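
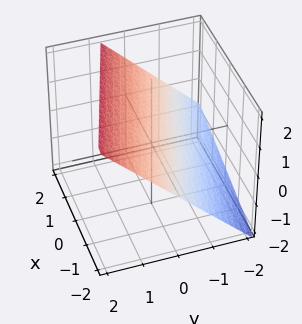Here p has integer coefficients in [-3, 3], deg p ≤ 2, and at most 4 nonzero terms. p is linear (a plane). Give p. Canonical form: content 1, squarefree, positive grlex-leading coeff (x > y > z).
x + 3*y - 3*z + 2

First, degree: the surface is flat (a plane), so deg p = 1.
Next, against the integer gridlines: it crosses the x-axis at the gridline x = -2.
Finally, solving for integer coefficients yields p as stated.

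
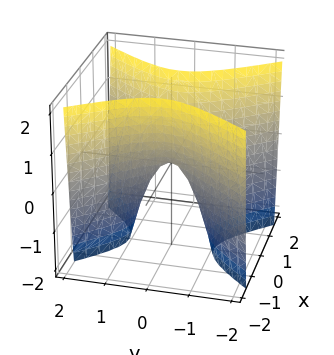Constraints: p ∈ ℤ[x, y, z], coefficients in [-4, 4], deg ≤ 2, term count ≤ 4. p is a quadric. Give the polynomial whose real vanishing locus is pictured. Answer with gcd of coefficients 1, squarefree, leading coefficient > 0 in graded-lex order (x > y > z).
(a) Degree: a hyperbolic paraboloid; a quadric, so deg p = 2.
(b) Symmetries: mirror symmetry y ↦ −y ⇒ only even powers of y; it's symmetric under x → −x, forcing even powers of x.
(c) Reading off the gridlines: one x-axis crossing is at x = 0; one z-axis crossing is at z = 0; one y-axis crossing is at y = 0.
(d) Together with the visible shape, these determine p as stated.

3*x^2 - 2*y^2 - z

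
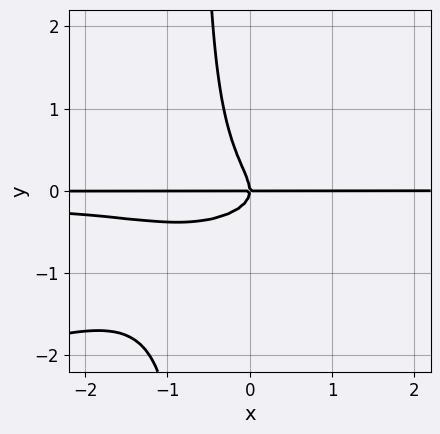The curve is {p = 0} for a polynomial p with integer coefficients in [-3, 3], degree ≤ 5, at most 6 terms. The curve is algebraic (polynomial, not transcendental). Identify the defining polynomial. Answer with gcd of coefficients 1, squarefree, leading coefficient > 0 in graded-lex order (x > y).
1. deg p = 4.
2. Against the integer gridlines: the visible x-axis segment lies entirely on the curve; one y-axis crossing is at y = 0.
3. Matching integer coefficients to the picture gives p.

x^2*y^2 - 3*x*y^3 - 2*x*y^2 - 2*y^3 - x*y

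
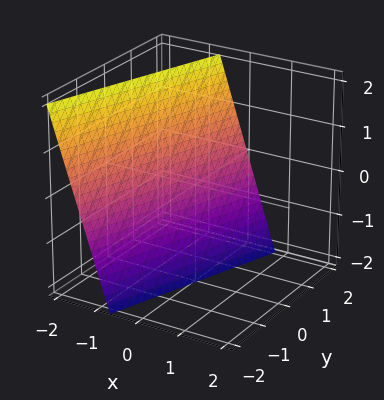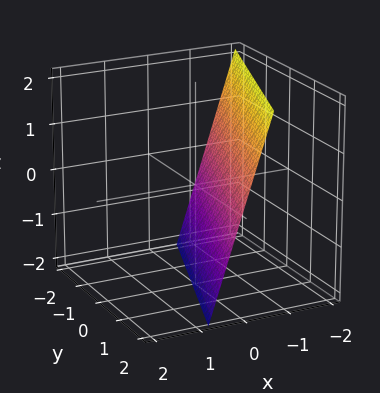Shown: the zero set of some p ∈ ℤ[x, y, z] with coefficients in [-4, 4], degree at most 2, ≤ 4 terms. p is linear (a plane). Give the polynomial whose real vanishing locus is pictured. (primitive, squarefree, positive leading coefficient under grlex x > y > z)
3*x - y + z + 2

1. deg p = 1.
2. From the visible intercepts: one z-axis crossing is at z = -2; one y-axis crossing is at y = 2.
3. Fitting integer coefficients to these (and the overall shape) gives p.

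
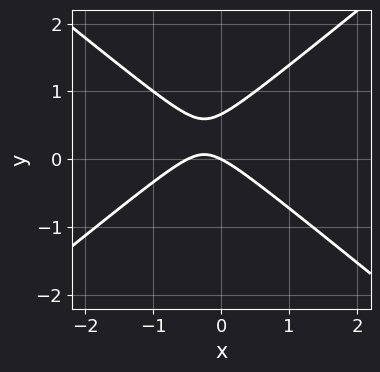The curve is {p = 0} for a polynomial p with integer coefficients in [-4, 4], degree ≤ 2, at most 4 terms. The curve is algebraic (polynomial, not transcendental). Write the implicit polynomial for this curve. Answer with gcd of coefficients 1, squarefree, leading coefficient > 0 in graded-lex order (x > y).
(a) deg p = 2.
(b) From the visible intercepts: one y-axis crossing is at y = 0; it meets the x-axis at x = 0 (among the integer gridlines).
(c) The integer polynomial consistent with all of this is the stated p.

2*x^2 - 3*y^2 + x + 2*y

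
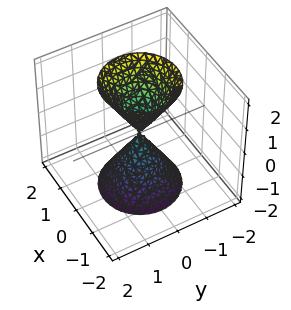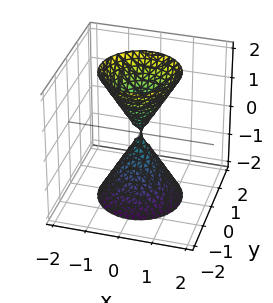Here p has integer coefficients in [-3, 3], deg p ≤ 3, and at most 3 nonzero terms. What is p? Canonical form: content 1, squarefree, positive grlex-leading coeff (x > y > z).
3*x^2 + 3*y^2 - z^2

(a) The picture has 2 separate pieces.
(b) Degree: a double cone through the origin; a quadric, so deg p = 2.
(c) Symmetry: every cross-section ⟂ z is a circle, so x, y appear only via x² + y²; the z ↦ −z reflection is a symmetry, so z appears only in even powers.
(d) From the axis intercepts and sections: one y-axis crossing is at y = 0; it meets the z-axis at z = 0 (among the integer gridlines); a circular section at z = -2 has radius between 1 and 2.
(e) Fitting integer coefficients to these (and the overall shape) gives p.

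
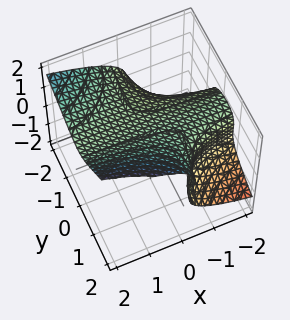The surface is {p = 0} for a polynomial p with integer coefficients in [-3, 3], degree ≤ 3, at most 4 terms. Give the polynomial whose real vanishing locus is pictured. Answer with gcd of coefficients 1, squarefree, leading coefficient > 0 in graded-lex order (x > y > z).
2*x*y^2 + 2*y*z^2 - 3*z^3 + 2

(a) Degree: the shape is more complex than any degree-2 surface, so deg p = 3.
(b) From the axis intercepts and sections: no x-intercept at any integer in the box; it misses every integer gridline on the y-axis.
(c) Together with the visible shape, these determine p as stated.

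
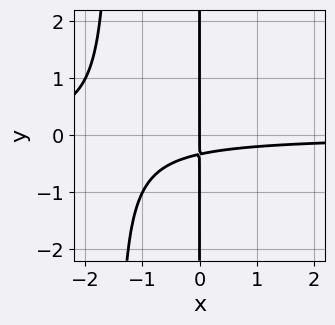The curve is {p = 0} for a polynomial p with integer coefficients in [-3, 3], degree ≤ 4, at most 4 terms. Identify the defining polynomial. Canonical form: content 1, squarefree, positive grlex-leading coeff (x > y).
2*x^2*y + 3*x*y + x

1. The degree is 3 — the shape is more complex than any degree-2 curve.
2. Checking where it meets the axes: it crosses the x-axis at the gridline x = 0; the visible y-axis segment lies entirely on the curve.
3. Together with the visible shape, these determine p as stated.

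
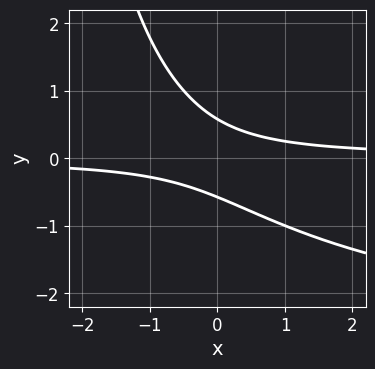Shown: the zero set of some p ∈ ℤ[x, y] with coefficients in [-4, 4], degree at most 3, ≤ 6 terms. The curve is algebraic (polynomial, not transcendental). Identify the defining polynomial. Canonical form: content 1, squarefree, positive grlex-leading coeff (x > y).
x*y^2 + 3*x*y + 3*y^2 - 1

First, degree: no degree-2 curve has this shape, so deg p = 3.
Then, from the axis intercepts and sections: it misses every integer gridline on the x-axis.
Finally, these observations pin down the coefficients.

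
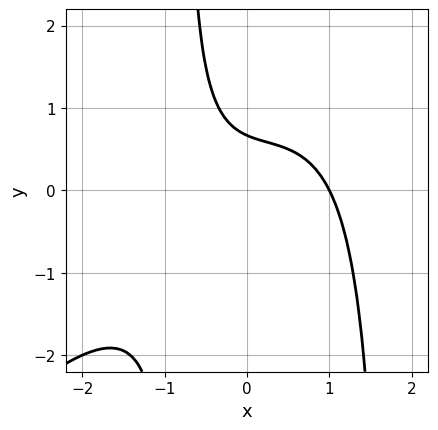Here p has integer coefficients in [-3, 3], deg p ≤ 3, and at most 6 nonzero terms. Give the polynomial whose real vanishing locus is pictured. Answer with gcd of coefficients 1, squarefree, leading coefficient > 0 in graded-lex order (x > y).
2*x^3 - 2*x^2*y + 2*x*y + 3*y - 2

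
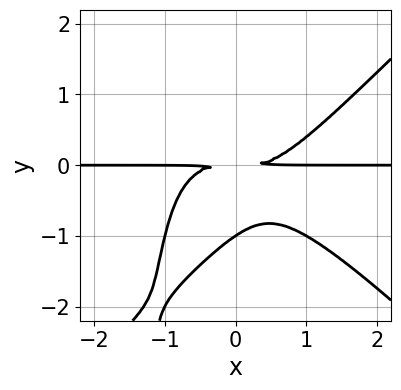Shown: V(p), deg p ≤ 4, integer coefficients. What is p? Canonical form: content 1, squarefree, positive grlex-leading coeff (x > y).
2*x^3*y - 2*x*y^3 - 3*y^3 - 3*y^2

First, degree: a generic line meets the curve in up to 4 points, so deg p = 4.
Next, from the axis intercepts and sections: it crosses the y-axis at the gridline y = -1; the visible x-axis segment lies entirely on the curve.
Finally, assembling these constraints gives the stated polynomial.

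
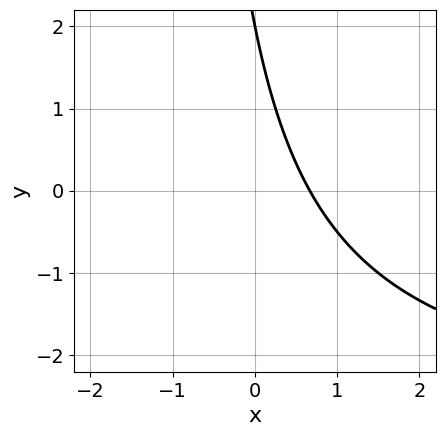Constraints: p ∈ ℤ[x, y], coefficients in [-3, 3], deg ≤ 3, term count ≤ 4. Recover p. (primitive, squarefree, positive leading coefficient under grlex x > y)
x*y + 3*x + y - 2

First, deg p = 2. No degree-1 curve has this shape.
Then, from the axis intercepts and sections: it crosses the y-axis at the gridline y = 2.
Finally, fitting integer coefficients to these (and the overall shape) gives p.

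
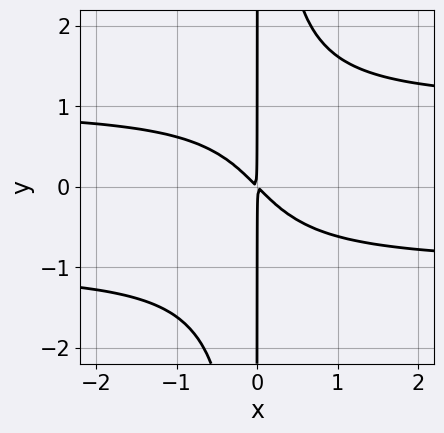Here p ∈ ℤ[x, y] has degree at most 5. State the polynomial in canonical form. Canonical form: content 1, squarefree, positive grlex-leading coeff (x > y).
1. deg p = 4. The shape is more complex than any degree-3 curve.
2. From the visible intercepts: every point of the y-axis in the box is on the curve.
3. Assembling these constraints gives the stated polynomial.

x^2*y^2 - x^2 - x*y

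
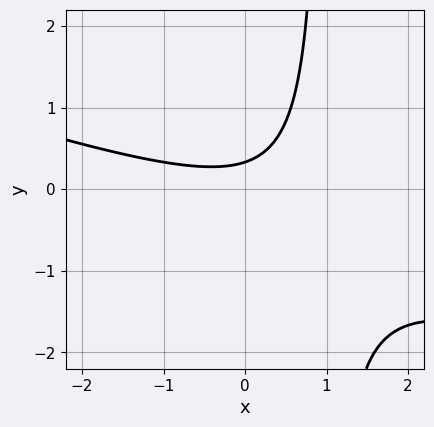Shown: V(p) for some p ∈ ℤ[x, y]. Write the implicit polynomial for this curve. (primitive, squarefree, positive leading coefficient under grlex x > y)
(a) deg p = 2.
(b) Reading off the gridlines: no x-intercept at any integer in the box.
(c) The integer polynomial consistent with all of this is the stated p.

x^2 + 3*x*y - 3*y + 1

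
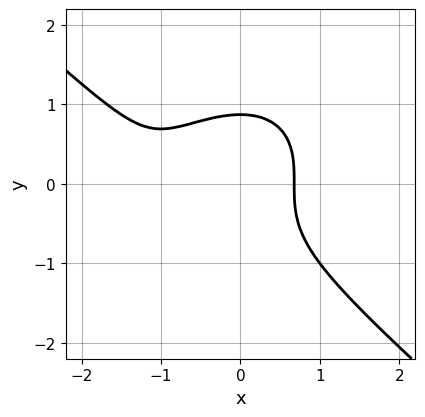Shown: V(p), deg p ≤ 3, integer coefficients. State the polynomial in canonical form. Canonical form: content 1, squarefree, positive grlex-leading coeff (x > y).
2*x^3 + 3*y^3 + 3*x^2 - 2

deg p = 3. A generic line meets the curve in up to 3 points.
Matching integer coefficients to the picture gives p.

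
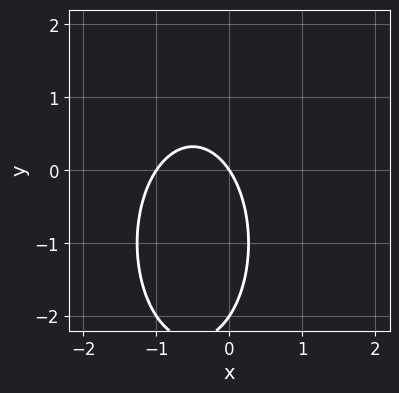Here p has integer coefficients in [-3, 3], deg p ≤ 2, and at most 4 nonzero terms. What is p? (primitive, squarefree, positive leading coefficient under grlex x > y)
3*x^2 + y^2 + 3*x + 2*y

1. Degree: a generic line meets the curve in up to 2 points, so deg p = 2.
2. Against the integer gridlines: the x-axis gridline crossings are at x ∈ {-1, 0}; among the integer gridlines, it crosses the y-axis at y ∈ {-2, 0}.
3. Solving for integer coefficients yields p as stated.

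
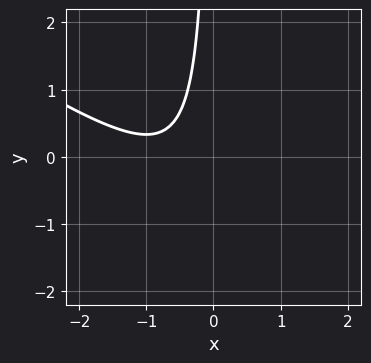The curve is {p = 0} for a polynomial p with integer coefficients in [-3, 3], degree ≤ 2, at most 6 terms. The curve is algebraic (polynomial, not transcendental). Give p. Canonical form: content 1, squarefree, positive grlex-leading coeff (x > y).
2*x^2 + 3*x*y + 3*x + 2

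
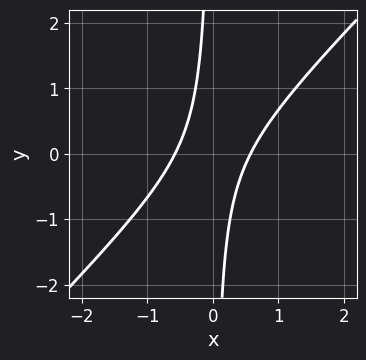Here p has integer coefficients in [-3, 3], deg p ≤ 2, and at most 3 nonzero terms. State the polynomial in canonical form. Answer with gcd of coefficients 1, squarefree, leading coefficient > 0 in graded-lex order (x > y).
3*x^2 - 3*x*y - 1

First, the degree is 2 — no degree-1 curve has this shape.
Next, reading off the gridlines: the curve avoids every integer y-axis point in the box.
Finally, the integer polynomial consistent with all of this is the stated p.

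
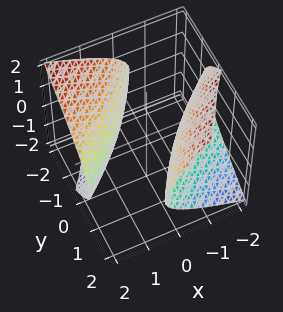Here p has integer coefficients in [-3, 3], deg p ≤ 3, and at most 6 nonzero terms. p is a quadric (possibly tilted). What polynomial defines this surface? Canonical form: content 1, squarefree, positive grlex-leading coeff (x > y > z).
x^2 - 3*x*y - 2*x*z + y^2 - 3*z^2 - 2

1. The picture has 2 separate pieces.
2. deg p = 2.
3. Observable constraints: the surface avoids every integer z-axis point in the box.
4. Assembling these constraints gives the stated polynomial.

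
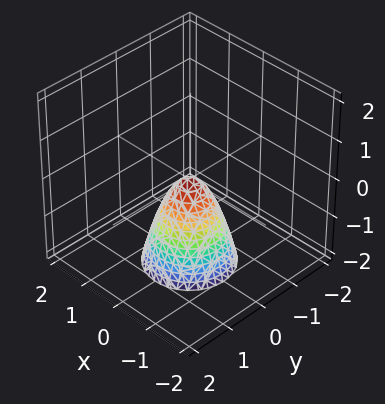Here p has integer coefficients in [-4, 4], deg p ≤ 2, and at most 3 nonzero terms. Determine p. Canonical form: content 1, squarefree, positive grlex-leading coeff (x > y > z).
Degree: a paraboloid; a quadric, so deg p = 2.
Symmetries: the surface is invariant under rotation about z: p = q(x² + y², z).
Observable constraints: it crosses the z-axis at the gridline z = 0; it meets the x-axis at x = 0 (among the integer gridlines); one y-axis crossing is at y = 0.
Assembling these constraints gives the stated polynomial.

2*x^2 + 2*y^2 + z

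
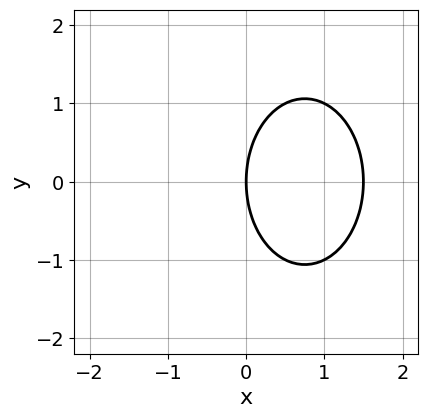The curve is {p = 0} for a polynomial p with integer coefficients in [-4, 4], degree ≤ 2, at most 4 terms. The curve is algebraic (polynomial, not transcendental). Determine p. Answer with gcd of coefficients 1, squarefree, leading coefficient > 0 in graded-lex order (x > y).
deg p = 2. No degree-1 curve has this shape.
Symmetries: it's symmetric under y → −y, forcing even powers of y.
From the visible intercepts: it crosses the x-axis at the gridline x = 0; it meets the y-axis at y = 0 (among the integer gridlines).
Assembling these constraints gives the stated polynomial.

2*x^2 + y^2 - 3*x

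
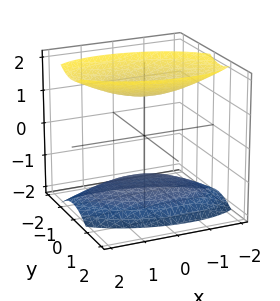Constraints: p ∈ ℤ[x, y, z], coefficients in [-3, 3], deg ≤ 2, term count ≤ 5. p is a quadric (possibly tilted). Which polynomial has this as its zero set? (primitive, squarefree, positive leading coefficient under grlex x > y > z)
(a) There are 2 components. Treating them together as one polynomial.
(b) deg p = 2. The shape is more complex than any degree-1 surface.
(c) Reading off the gridlines: no y-intercept at any integer in the box; it misses every integer gridline on the x-axis.
(d) Fitting integer coefficients to these (and the overall shape) gives p.

x^2 + x*y + 3*y^2 - 2*z^2 + 3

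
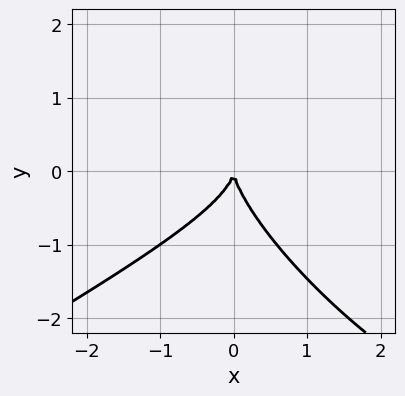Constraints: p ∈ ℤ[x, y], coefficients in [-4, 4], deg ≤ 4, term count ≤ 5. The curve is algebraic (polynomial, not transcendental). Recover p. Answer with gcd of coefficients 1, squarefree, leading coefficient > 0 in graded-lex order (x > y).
x^3 - 2*x*y^2 - 2*y^3 - 3*x^2

First, the degree is 3 — the shape is more complex than any degree-2 curve.
Then, against the integer gridlines: it meets the y-axis at y = 0 (among the integer gridlines); it meets the x-axis at x = 0 (among the integer gridlines).
Finally, together with the visible shape, these determine p as stated.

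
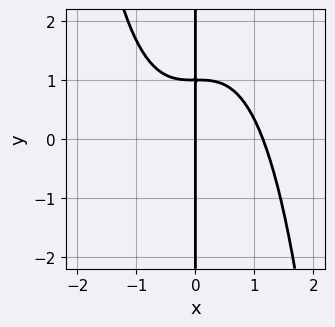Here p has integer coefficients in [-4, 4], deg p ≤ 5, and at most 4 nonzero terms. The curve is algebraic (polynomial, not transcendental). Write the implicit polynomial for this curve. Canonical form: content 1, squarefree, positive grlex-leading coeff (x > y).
2*x^4 + 3*x*y - 3*x

(a) Degree: no degree-3 curve has this shape, so deg p = 4.
(b) Checking where it meets the axes: every point of the y-axis in the box is on the curve; it crosses the x-axis at the gridline x = 0.
(c) Assembling these constraints gives the stated polynomial.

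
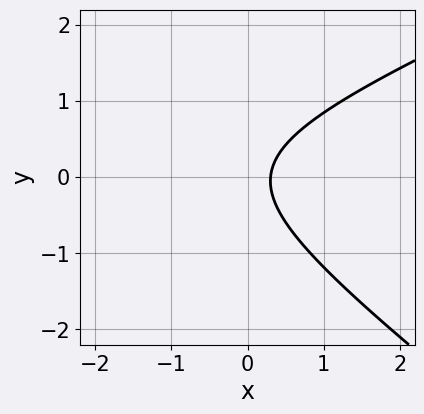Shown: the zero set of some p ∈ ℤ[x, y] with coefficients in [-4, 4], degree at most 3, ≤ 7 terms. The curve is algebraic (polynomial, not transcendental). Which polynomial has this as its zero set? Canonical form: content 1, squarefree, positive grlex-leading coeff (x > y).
The degree is 2 — no degree-1 curve has this shape.
Checking where it meets the axes: it misses every integer gridline on the y-axis.
Solving for integer coefficients yields p as stated.

x^2 - x*y - 3*y^2 + 3*x - 1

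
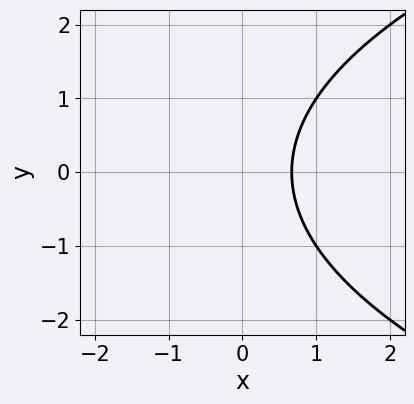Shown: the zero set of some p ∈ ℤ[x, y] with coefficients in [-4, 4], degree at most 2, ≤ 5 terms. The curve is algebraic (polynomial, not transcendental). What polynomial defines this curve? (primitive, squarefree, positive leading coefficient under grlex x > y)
(a) The degree is 2 — a generic line meets the curve in up to 2 points.
(b) Symmetries: the y ↦ −y reflection is a symmetry, so y appears only in even powers.
(c) Reading off the gridlines: it misses every integer gridline on the y-axis.
(d) Matching integer coefficients to the picture gives p.

y^2 - 3*x + 2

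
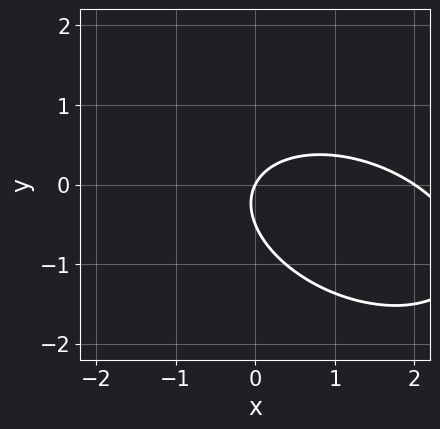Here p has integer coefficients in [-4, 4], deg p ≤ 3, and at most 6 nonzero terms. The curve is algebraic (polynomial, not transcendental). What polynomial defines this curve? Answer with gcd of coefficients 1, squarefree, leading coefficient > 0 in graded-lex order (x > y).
(a) The degree is 2 — a generic line meets the curve in up to 2 points.
(b) Checking where it meets the axes: among the integer gridlines, it crosses the x-axis at x ∈ {0, 2}; it meets the y-axis at y = 0 (among the integer gridlines).
(c) The integer polynomial consistent with all of this is the stated p.

x^2 + x*y + 2*y^2 - 2*x + y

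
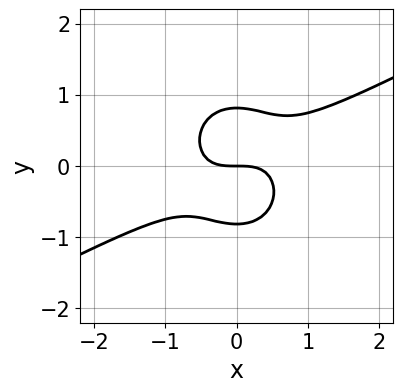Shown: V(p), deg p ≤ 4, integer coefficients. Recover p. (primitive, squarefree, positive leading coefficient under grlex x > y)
First, degree: a generic line meets the curve in up to 3 points, so deg p = 3.
Next, against the integer gridlines: one x-axis crossing is at x = 0; it meets the y-axis at y = 0 (among the integer gridlines).
Finally, solving for integer coefficients yields p as stated.

2*x^3 - 3*x^2*y - 3*y^3 + 2*y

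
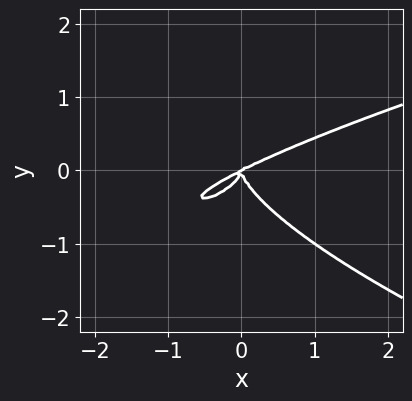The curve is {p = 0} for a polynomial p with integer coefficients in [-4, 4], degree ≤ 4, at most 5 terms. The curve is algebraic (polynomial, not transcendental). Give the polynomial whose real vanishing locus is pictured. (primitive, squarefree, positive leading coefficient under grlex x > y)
3*y^4 - x^3 + 2*x^2*y

First, the degree is 4 — a generic line meets the curve in up to 4 points.
Next, checking where it meets the axes: it crosses the y-axis at the gridline y = 0; one x-axis crossing is at x = 0.
Finally, solving for integer coefficients yields p as stated.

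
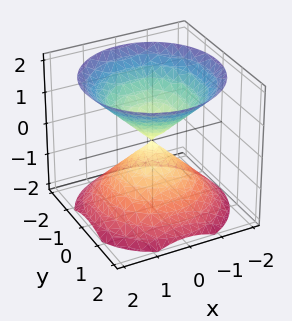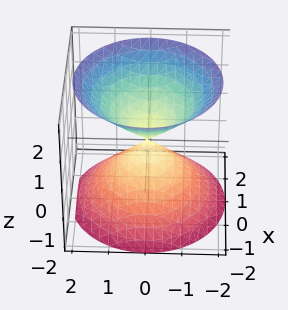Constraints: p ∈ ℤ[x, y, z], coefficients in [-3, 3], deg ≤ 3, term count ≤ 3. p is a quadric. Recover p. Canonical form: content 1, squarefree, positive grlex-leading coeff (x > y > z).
x^2 + y^2 - z^2

1. There are 2 components. Treating them together as one polynomial.
2. The degree is 2 — two nappes meeting at a single point; a quadric.
3. Symmetries: it's symmetric under z → −z, forcing even powers of z; the z-axis is an axis of rotation, so x and y enter only as x² + y².
4. From the axis intercepts and sections: it crosses the y-axis at the gridline y = 0; a circular section at z = 1 has radius exactly 1; one z-axis crossing is at z = 0.
5. Solving for integer coefficients yields p as stated.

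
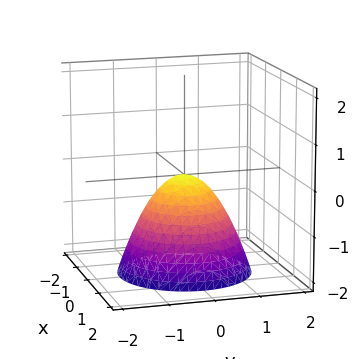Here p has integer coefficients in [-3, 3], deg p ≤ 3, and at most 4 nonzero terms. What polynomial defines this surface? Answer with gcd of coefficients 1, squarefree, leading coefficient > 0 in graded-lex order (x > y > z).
x^2 + y^2 + z

First, deg p = 2.
Next, by symmetry, the surface is invariant under rotation about z: p = q(x² + y², z).
Next, from the axis intercepts and sections: a circular section at z = -2 has radius between 1 and 2; it crosses the x-axis at the gridline x = 0; it crosses the z-axis at the gridline z = 0.
Finally, the integer polynomial consistent with all of this is the stated p.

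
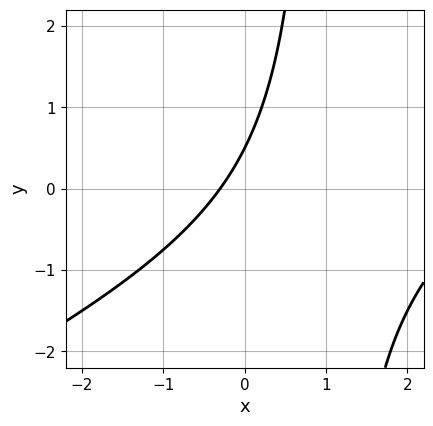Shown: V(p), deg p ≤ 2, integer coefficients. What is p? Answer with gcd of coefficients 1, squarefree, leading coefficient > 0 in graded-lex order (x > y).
1. Degree: no degree-1 curve has this shape, so deg p = 2.
2. Putting this together gives p.

x^2 - 2*x*y - 3*x + 2*y - 1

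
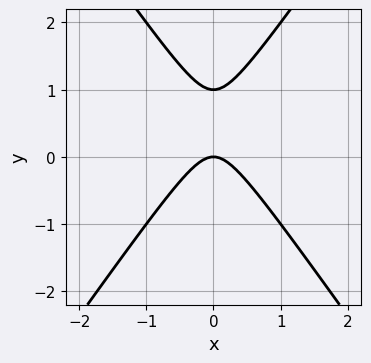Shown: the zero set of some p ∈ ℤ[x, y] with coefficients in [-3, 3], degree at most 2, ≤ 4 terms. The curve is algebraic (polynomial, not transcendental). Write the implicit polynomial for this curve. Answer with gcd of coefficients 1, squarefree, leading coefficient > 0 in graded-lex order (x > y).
2*x^2 - y^2 + y

First, the degree is 2 — a generic line meets the curve in up to 2 points.
Next, symmetries: mirror symmetry x ↦ −x ⇒ only even powers of x.
Next, from the axis intercepts and sections: among the integer gridlines, it crosses the y-axis at y ∈ {0, 1}; it meets the x-axis at x = 0 (among the integer gridlines).
Finally, these observations pin down the coefficients.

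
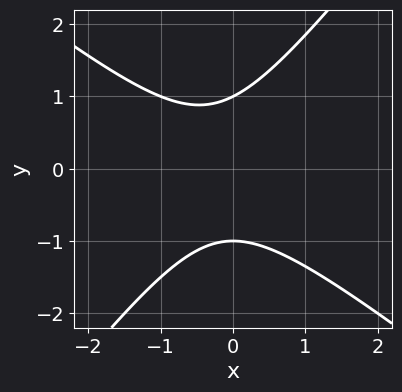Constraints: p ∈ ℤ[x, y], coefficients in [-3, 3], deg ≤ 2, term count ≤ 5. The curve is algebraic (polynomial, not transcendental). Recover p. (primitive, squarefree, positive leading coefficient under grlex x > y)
(a) The degree is 2 — no degree-1 curve has this shape.
(b) Reading off the gridlines: it misses every integer gridline on the x-axis; the y-axis gridline crossings are at y ∈ {-1, 1}.
(c) Solving for integer coefficients yields p as stated.

2*x^2 + x*y - 2*y^2 + x + 2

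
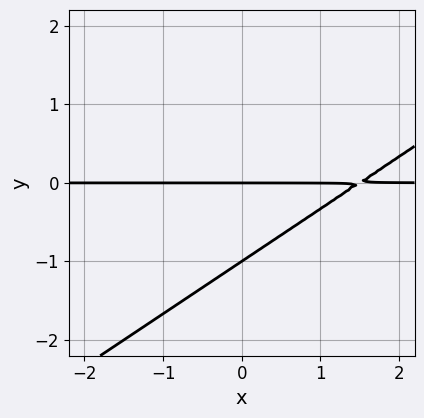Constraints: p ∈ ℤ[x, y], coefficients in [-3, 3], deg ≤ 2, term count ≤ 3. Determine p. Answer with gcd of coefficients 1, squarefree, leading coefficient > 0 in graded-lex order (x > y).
2*x*y - 3*y^2 - 3*y

deg p = 2. The shape is more complex than any degree-1 curve.
Against the integer gridlines: every point of the x-axis in the box is on the curve; among the integer gridlines, it crosses the y-axis at y ∈ {-1, 0}.
Putting this together gives p.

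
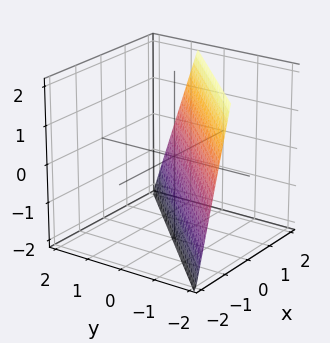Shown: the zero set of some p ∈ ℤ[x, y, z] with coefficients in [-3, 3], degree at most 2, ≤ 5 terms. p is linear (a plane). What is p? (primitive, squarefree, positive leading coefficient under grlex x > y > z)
1. The degree is 1 — every cross-section is a straight line — this is a plane.
2. Against the integer gridlines: it meets the z-axis at z = -2 (among the integer gridlines).
3. Fitting integer coefficients to these (and the overall shape) gives p.

3*x - 3*y - z - 2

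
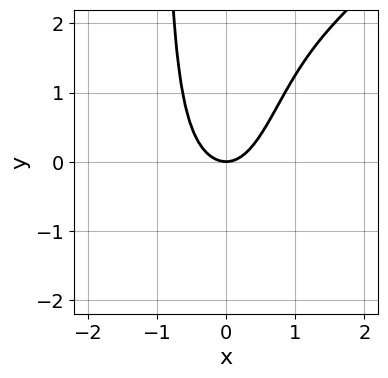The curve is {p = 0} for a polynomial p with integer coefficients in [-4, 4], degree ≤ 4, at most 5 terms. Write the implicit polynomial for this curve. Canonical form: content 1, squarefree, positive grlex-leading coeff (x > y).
The degree is 4 — no degree-3 curve has this shape.
Against the integer gridlines: one x-axis crossing is at x = 0; it crosses the y-axis at the gridline y = 0.
Matching integer coefficients to the picture gives p.

2*x^4 - 2*x^3*y + 3*x^2 - 2*y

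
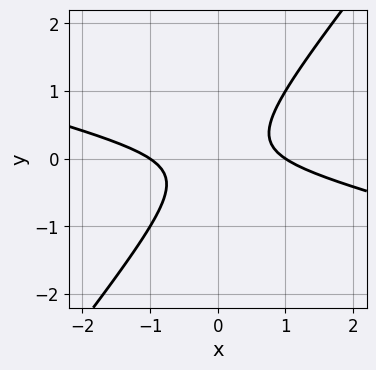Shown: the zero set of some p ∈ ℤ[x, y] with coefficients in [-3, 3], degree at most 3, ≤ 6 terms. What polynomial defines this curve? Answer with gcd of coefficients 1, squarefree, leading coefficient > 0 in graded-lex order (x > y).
(a) Degree: no degree-1 curve has this shape, so deg p = 2.
(b) Checking where it meets the axes: the curve avoids every integer y-axis point in the box; among the integer gridlines, it crosses the x-axis at x ∈ {-1, 1}.
(c) These observations pin down the coefficients.

x^2 + 3*x*y - 3*y^2 - 1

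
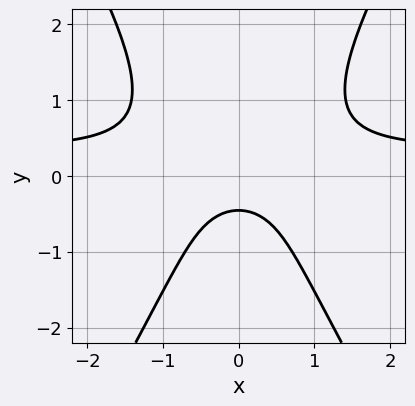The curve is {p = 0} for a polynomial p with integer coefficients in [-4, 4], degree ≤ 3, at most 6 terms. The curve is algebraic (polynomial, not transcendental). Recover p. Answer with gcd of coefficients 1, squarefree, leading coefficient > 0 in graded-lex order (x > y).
3*x^2*y - y^3 - x^2 - 2*y - 1

The degree is 3 — a generic line meets the curve in up to 3 points.
Symmetries: mirror symmetry x ↦ −x ⇒ only even powers of x.
From the axis intercepts and sections: no x-intercept at any integer in the box.
Matching integer coefficients to the picture gives p.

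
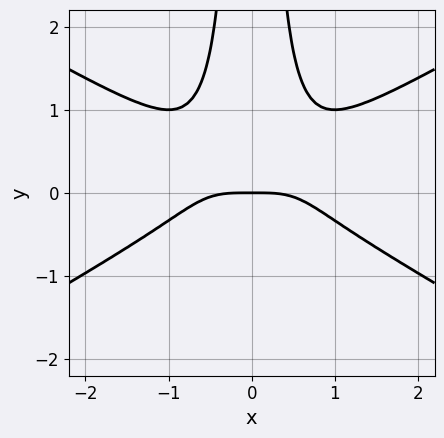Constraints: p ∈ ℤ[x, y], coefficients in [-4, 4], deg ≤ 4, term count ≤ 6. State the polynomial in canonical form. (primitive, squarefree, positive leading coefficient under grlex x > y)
Degree: the shape is more complex than any degree-3 curve, so deg p = 4.
Symmetries: the x ↦ −x reflection is a symmetry, so x appears only in even powers.
From the axis intercepts and sections: it crosses the x-axis at the gridline x = 0; it meets the y-axis at y = 0 (among the integer gridlines).
The integer polynomial consistent with all of this is the stated p.

x^4 - 3*x^2*y^2 + x^2*y + y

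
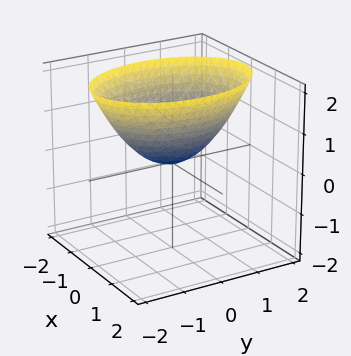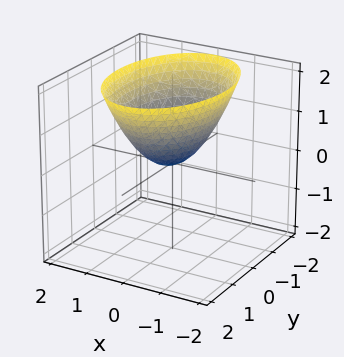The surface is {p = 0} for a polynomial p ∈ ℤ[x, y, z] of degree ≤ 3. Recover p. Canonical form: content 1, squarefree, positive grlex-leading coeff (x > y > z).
The degree is 2 — a paraboloid; a quadric.
Symmetries: it's symmetric under y → −y, forcing even powers of y; it's symmetric under x → −x, forcing even powers of x.
Observable constraints: it crosses the z-axis at the gridline z = 0; it meets the y-axis at y = 0 (among the integer gridlines); one x-axis crossing is at x = 0.
Together with the visible shape, these determine p as stated.

2*x^2 + y^2 - 2*z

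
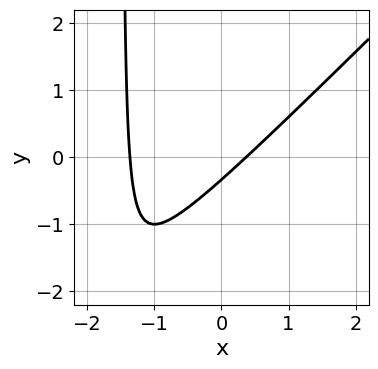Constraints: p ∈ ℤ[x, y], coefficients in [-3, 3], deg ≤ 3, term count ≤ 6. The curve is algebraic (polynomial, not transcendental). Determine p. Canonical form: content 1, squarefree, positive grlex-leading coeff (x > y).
(a) deg p = 2. The shape is more complex than any degree-1 curve.
(b) Solving for integer coefficients yields p as stated.

2*x^2 - 2*x*y + 2*x - 3*y - 1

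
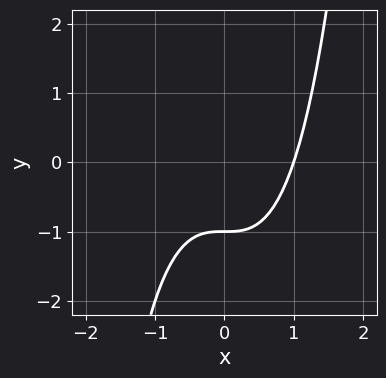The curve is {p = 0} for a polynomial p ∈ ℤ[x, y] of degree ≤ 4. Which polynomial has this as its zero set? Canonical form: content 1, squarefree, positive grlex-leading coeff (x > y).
x^3 - y - 1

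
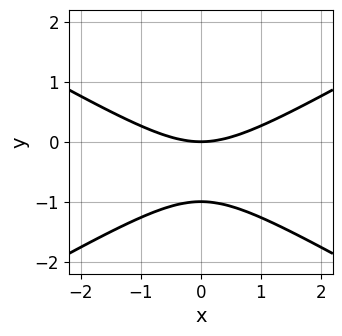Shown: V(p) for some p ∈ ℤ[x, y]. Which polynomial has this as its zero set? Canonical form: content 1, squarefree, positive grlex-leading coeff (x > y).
x^2 - 3*y^2 - 3*y

1. The degree is 2 — the shape is more complex than any degree-1 curve.
2. Symmetries: it's symmetric under x → −x, forcing even powers of x.
3. Against the integer gridlines: among the integer gridlines, it crosses the y-axis at y ∈ {-1, 0}; one x-axis crossing is at x = 0.
4. Fitting integer coefficients to these (and the overall shape) gives p.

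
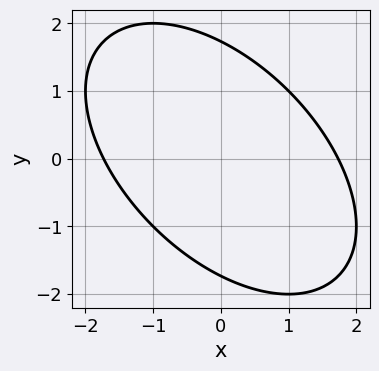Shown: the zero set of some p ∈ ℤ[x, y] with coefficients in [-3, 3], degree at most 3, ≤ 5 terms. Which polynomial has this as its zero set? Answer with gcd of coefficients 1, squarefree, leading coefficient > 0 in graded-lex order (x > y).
x^2 + x*y + y^2 - 3

(a) deg p = 2. The shape is more complex than any degree-1 curve.
(b) Putting this together gives p.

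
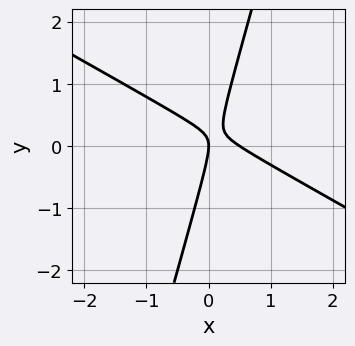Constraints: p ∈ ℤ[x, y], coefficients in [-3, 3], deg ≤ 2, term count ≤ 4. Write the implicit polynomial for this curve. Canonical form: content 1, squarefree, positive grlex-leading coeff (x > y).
2*x^2 + 3*x*y - y^2 - x

deg p = 2. The shape is more complex than any degree-1 curve.
From the visible intercepts: one y-axis crossing is at y = 0; it meets the x-axis at x = 0 (among the integer gridlines).
Solving for integer coefficients yields p as stated.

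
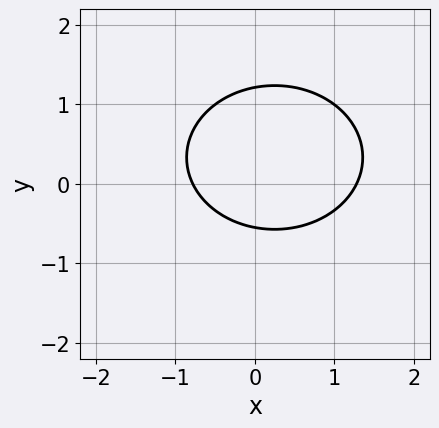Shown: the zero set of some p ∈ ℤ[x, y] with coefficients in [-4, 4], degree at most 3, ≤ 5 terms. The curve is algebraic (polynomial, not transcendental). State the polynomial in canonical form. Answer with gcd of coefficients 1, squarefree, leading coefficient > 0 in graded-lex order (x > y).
2*x^2 + 3*y^2 - x - 2*y - 2

(a) deg p = 2. The shape is more complex than any degree-1 curve.
(b) The integer polynomial consistent with all of this is the stated p.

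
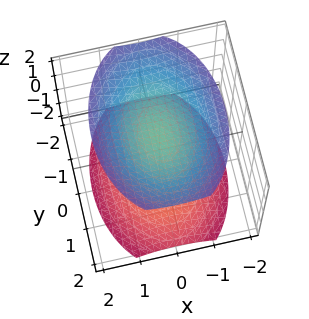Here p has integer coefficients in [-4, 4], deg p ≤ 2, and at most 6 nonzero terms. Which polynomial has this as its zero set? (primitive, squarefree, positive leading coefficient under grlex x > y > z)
2*x^2 + y^2 - 2*z^2 + 3

(a) There are 2 components.
(b) deg p = 2.
(c) Symmetries: it's symmetric under z → −z, forcing even powers of z; mirror symmetry y ↦ −y ⇒ only even powers of y; mirror symmetry x ↦ −x ⇒ only even powers of x.
(d) From the axis intercepts and sections: the surface avoids every integer y-axis point in the box; the surface avoids every integer x-axis point in the box.
(e) Solving for integer coefficients yields p as stated.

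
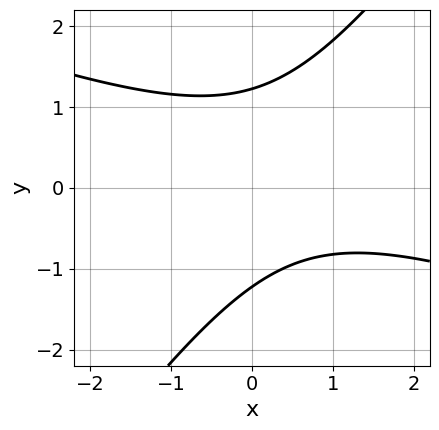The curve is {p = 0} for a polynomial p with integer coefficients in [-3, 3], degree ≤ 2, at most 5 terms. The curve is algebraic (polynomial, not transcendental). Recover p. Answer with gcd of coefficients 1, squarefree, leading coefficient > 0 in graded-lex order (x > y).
(a) The degree is 2 — the shape is more complex than any degree-1 curve.
(b) From the visible intercepts: no x-intercept at any integer in the box.
(c) These observations pin down the coefficients.

x^2 + 2*x*y - 2*y^2 - x + 3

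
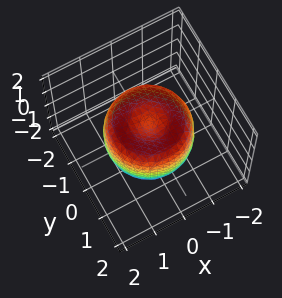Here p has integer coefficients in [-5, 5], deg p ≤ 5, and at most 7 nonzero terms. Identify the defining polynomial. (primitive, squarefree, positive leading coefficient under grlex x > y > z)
2*x^4 + 4*x^2*y^2 + 2*y^4 - 3*x^2 - 3*y^2 + 2*z^2 - 1

(a) deg p = 4. No degree-3 surface has this shape.
(b) Symmetry: every cross-section ⟂ z is a circle, so x, y appear only via x² + y².
(c) From the axis intercepts and sections: a circular section at z = 1 has radius between 0 and 1.
(d) Matching integer coefficients to the picture gives p.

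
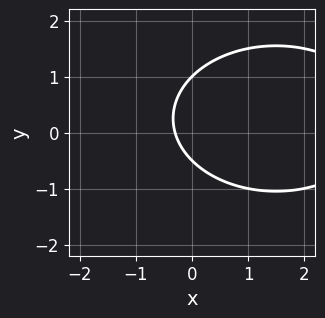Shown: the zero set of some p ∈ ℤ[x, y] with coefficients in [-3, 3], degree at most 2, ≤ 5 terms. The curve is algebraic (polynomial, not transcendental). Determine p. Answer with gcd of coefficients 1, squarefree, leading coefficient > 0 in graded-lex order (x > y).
(a) The degree is 2 — a generic line meets the curve in up to 2 points.
(b) Against the integer gridlines: it crosses the y-axis at the gridline y = 1.
(c) The integer polynomial consistent with all of this is the stated p.

x^2 + 2*y^2 - 3*x - y - 1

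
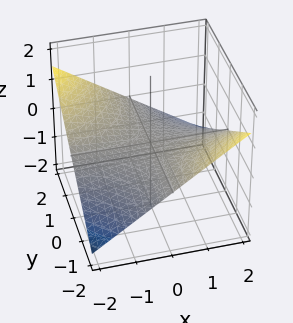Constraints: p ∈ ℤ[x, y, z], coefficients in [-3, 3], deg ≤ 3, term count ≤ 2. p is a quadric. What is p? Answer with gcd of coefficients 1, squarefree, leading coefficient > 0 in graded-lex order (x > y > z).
1. Degree: a hyperbolic paraboloid; a quadric, so deg p = 2.
2. Checking where it meets the axes: it crosses the z-axis at the gridline z = 0; every point of the x-axis in the box is on the surface.
3. Fitting integer coefficients to these (and the overall shape) gives p. Check: (0, -2, 0) on the y-axis lies on the surface, and p(0, -2, 0) = 0. ✓

x*y + 3*z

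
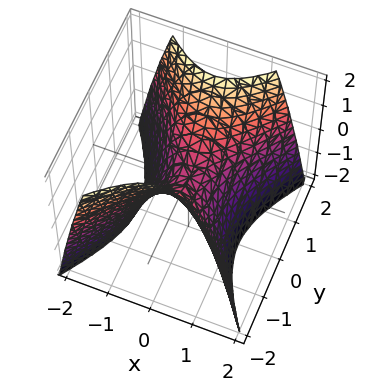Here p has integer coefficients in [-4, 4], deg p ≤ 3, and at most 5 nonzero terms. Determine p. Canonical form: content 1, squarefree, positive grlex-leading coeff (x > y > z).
First, degree: a hyperbolic paraboloid; a quadric, so deg p = 2.
Next, symmetries: mirror symmetry y ↦ −y ⇒ only even powers of y; the x ↦ −x reflection is a symmetry, so x appears only in even powers.
Then, from the axis intercepts and sections: it meets the y-axis at y = 0 (among the integer gridlines); it meets the z-axis at z = 0 (among the integer gridlines); it meets the x-axis at x = 0 (among the integer gridlines).
Finally, the integer polynomial consistent with all of this is the stated p.

3*x^2 - 2*y^2 + 2*z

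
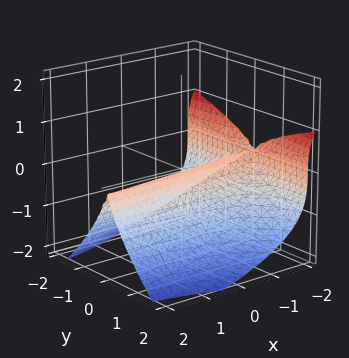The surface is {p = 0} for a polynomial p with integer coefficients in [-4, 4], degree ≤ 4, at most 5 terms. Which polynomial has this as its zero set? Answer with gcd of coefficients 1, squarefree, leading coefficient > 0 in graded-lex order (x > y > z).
x*y^2 + z^3 + 2*y^2

First, the degree is 3 — the shape is more complex than any degree-2 surface.
Then, against the integer gridlines: one y-axis crossing is at y = 0; it meets the z-axis at z = 0 (among the integer gridlines); every point of the x-axis in the box is on the surface.
Finally, fitting integer coefficients to these (and the overall shape) gives p.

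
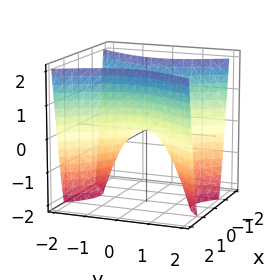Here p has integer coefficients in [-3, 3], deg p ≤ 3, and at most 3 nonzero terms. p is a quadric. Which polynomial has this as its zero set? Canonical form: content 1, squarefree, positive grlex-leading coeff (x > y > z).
(a) The degree is 2 — a saddle surface; a quadric.
(b) Symmetries: it's symmetric under x → −x, forcing even powers of x; the y ↦ −y reflection is a symmetry, so y appears only in even powers.
(c) From the visible intercepts: it meets the x-axis at x = 0 (among the integer gridlines); one z-axis crossing is at z = 0.
(d) Solving for integer coefficients yields p as stated.

2*x^2 - y^2 - z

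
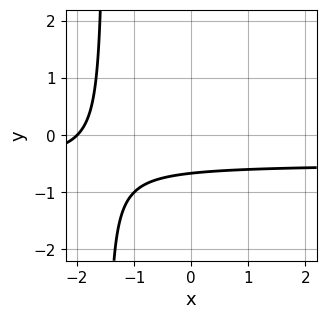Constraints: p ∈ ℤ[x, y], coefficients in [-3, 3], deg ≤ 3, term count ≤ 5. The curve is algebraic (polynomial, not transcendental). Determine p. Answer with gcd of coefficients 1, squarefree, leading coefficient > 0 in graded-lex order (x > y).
First, deg p = 2.
Then, checking where it meets the axes: one x-axis crossing is at x = -2.
Finally, solving for integer coefficients yields p as stated.

2*x*y + x + 3*y + 2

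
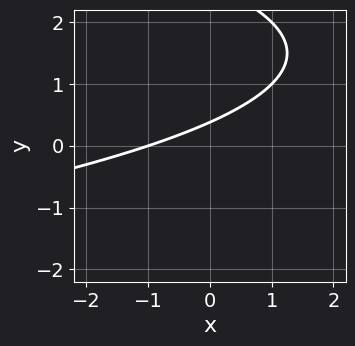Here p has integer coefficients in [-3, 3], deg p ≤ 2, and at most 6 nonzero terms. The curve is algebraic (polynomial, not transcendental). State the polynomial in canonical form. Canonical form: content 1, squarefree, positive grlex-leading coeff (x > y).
y^2 + x - 3*y + 1

First, degree: no degree-1 curve has this shape, so deg p = 2.
Next, reading off the gridlines: one x-axis crossing is at x = -1.
Finally, matching integer coefficients to the picture gives p.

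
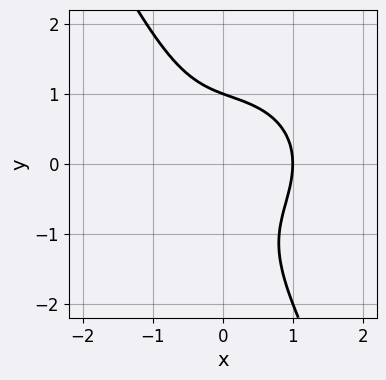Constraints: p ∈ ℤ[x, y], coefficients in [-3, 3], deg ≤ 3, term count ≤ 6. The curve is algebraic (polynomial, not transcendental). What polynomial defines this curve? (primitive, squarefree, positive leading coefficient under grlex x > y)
3*x^3 + 3*x*y^2 + 2*y^3 + y^2 - 3

First, deg p = 3. A generic line meets the curve in up to 3 points.
Next, from the visible intercepts: it crosses the x-axis at the gridline x = 1; it meets the y-axis at y = 1 (among the integer gridlines).
Finally, assembling these constraints gives the stated polynomial.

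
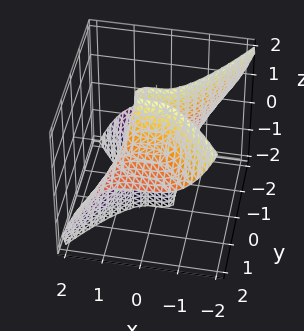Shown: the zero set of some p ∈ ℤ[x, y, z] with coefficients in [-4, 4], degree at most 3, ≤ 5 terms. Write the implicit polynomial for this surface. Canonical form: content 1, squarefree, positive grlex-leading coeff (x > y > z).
x^3 + y^2*z - y

(a) Degree: the shape is more complex than any degree-2 surface, so deg p = 3.
(b) Checking where it meets the axes: it crosses the x-axis at the gridline x = 0; one y-axis crossing is at y = 0; the visible z-axis segment lies entirely on the surface.
(c) Putting this together gives p.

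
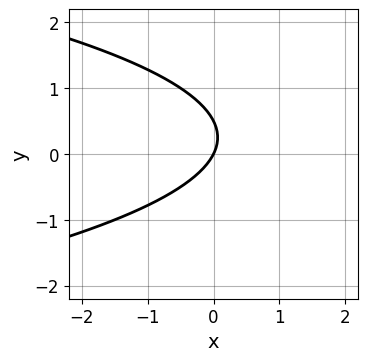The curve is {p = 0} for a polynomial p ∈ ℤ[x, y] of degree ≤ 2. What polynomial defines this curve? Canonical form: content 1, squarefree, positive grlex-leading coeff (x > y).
2*y^2 + 2*x - y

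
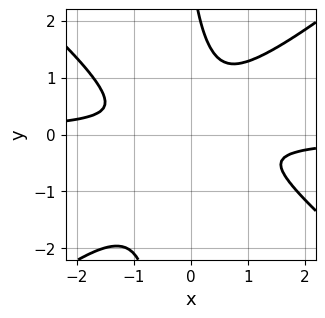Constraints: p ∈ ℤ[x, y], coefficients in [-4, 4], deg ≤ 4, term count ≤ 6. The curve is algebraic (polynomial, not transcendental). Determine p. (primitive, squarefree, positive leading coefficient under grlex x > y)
First, deg p = 4. No degree-3 curve has this shape.
Finally, the integer polynomial consistent with all of this is the stated p.

2*x^3*y - 3*x*y^3 - y^3 + x^2 + 3*y^2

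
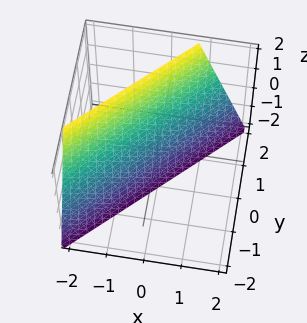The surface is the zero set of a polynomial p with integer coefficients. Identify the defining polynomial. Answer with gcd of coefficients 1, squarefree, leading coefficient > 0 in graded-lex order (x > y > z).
First, the degree is 1 — every cross-section is a straight line — this is a plane.
Then, from the axis intercepts and sections: one z-axis crossing is at z = -2.
Finally, together with the visible shape, these determine p as stated.

3*x - 3*y + z + 2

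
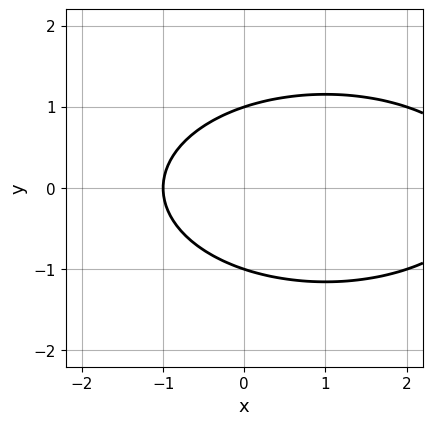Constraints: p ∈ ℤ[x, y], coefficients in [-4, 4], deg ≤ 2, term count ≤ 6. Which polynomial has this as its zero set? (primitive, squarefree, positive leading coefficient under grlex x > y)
x^2 + 3*y^2 - 2*x - 3

The degree is 2 — no degree-1 curve has this shape.
Symmetries: the y ↦ −y reflection is a symmetry, so y appears only in even powers.
From the visible intercepts: among the integer gridlines, it crosses the y-axis at y ∈ {-1, 1}; it meets the x-axis at x = -1 (among the integer gridlines).
The integer polynomial consistent with all of this is the stated p.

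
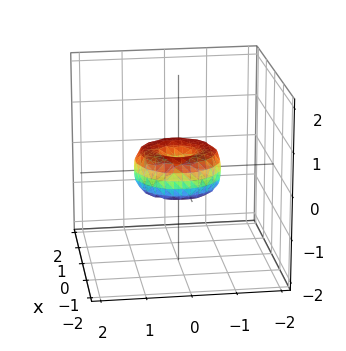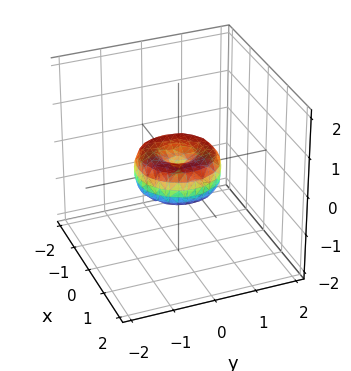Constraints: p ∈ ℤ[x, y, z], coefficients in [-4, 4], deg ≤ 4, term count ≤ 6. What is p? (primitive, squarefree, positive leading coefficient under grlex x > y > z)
x^4 + 2*x^2*y^2 + y^4 - x^2 - y^2 + z^2

Degree: no degree-3 surface has this shape, so deg p = 4.
Symmetries: the z-axis is an axis of rotation, so x and y enter only as x² + y².
Against the integer gridlines: a circular section at z = 0 has radius exactly 1; among the integer gridlines, it crosses the y-axis at y ∈ {-1, 0, 1}.
Putting this together gives p. Check: (1, 0, 0) on the x-axis lies on the surface, and p(1, 0, 0) = 0. ✓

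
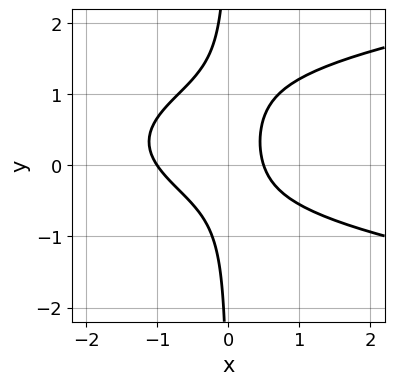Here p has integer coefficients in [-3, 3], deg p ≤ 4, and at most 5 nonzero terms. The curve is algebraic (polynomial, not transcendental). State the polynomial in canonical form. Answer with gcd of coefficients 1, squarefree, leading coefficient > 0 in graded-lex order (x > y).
1. The degree is 3 — the shape is more complex than any degree-2 curve.
2. Checking where it meets the axes: no y-intercept at any integer in the box; one x-axis crossing is at x = -1.
3. Matching integer coefficients to the picture gives p.

3*x*y^2 - 2*x^2 - 2*x*y - x + 1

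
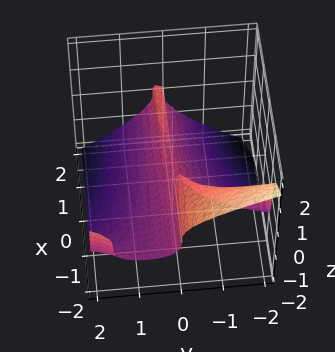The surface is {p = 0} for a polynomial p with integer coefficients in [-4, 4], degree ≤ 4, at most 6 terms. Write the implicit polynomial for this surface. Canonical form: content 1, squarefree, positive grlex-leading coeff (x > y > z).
First, degree: a generic line meets the surface in up to 3 points, so deg p = 3.
Next, observable constraints: it crosses the z-axis at the gridline z = 0; it crosses the y-axis at the gridline y = 0.
Finally, fitting integer coefficients to these (and the overall shape) gives p.

2*x*y^2 + 3*z^3 - x*y + 3*y^2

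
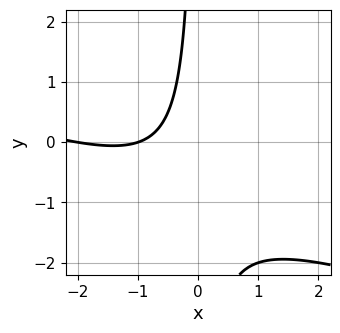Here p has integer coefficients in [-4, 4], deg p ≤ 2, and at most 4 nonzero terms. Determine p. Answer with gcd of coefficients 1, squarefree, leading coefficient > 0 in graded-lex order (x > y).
x^2 + 3*x*y + 3*x + 2

First, deg p = 2.
Next, checking where it meets the axes: among the integer gridlines, it crosses the x-axis at x ∈ {-2, -1}; it misses every integer gridline on the y-axis.
Finally, matching integer coefficients to the picture gives p.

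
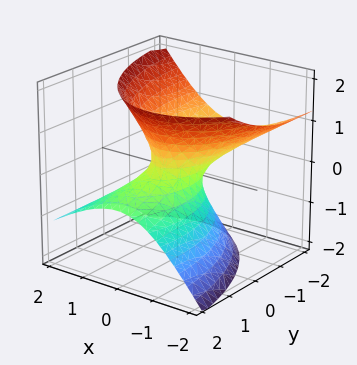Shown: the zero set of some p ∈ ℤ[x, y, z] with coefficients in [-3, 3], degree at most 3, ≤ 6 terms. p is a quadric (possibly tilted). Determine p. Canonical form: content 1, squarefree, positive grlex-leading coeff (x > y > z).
(a) Degree: the shape is more complex than any degree-1 surface, so deg p = 2.
(b) From the axis intercepts and sections: among the integer gridlines, it crosses the y-axis at y ∈ {-1, 1}; no z-intercept at any integer in the box.
(c) Assembling these constraints gives the stated polynomial.

3*x^2 + 2*x*z + y^2 + 3*y*z - 3*z^2 - 1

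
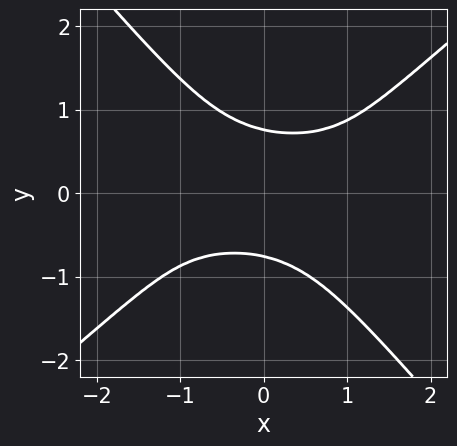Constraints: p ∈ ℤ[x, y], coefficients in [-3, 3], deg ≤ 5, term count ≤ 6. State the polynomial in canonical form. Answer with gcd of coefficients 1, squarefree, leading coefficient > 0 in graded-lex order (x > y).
1. Degree: no degree-3 curve has this shape, so deg p = 4.
2. From the visible intercepts: the curve avoids every integer x-axis point in the box.
3. The integer polynomial consistent with all of this is the stated p.

3*x^2*y^2 - x*y^3 - 3*y^4 - x*y + 1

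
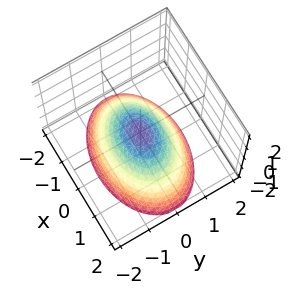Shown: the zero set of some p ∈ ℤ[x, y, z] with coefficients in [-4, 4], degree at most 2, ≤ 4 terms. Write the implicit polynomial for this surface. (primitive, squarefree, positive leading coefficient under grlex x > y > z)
x^2 + 2*y^2 + 2*z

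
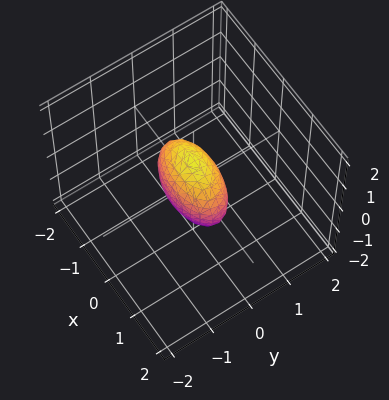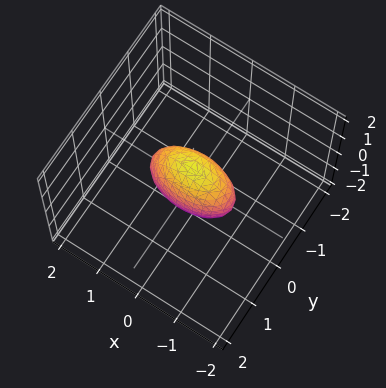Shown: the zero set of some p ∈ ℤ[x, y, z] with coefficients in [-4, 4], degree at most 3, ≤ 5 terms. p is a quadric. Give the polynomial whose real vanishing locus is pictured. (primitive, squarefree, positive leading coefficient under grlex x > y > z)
x^2 + 3*y^2 + z^2 - 1

1. Degree: bounded and convex; a quadric, so deg p = 2.
2. Symmetries: it's symmetric under y → −y, forcing even powers of y; mirror symmetry z ↦ −z ⇒ only even powers of z; the x ↦ −x reflection is a symmetry, so x appears only in even powers.
3. Against the integer gridlines: the x-axis gridline crossings are at x ∈ {-1, 1}; the z-axis gridline crossings are at z ∈ {-1, 1}.
4. Fitting integer coefficients to these (and the overall shape) gives p.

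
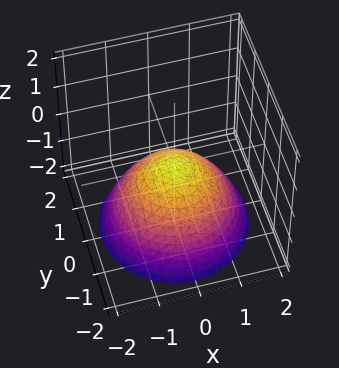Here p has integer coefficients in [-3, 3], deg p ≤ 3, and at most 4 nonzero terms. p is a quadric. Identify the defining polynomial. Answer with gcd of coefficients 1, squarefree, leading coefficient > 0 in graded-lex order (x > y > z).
2*x^2 + 2*y^2 + 3*z

Degree: a single bowl opening along one axis; a quadric, so deg p = 2.
Symmetries: the surface is invariant under rotation about z: p = q(x² + y², z).
From the visible intercepts: one x-axis crossing is at x = 0; a circular section at z = -2 has radius between 1 and 2; it crosses the y-axis at the gridline y = 0.
Fitting integer coefficients to these (and the overall shape) gives p.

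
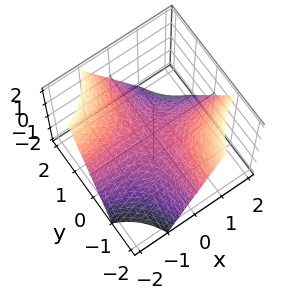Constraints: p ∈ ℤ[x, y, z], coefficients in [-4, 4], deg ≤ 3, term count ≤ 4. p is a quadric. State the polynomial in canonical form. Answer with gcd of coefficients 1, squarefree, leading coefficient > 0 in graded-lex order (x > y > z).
x*y + z

First, degree: a saddle surface; a quadric, so deg p = 2.
Next, from the visible intercepts: it crosses the z-axis at the gridline z = 0; the visible y-axis segment lies entirely on the surface.
Finally, these observations pin down the coefficients. Check: (1, 0, 0) on the x-axis lies on the surface, and p(1, 0, 0) = 0. ✓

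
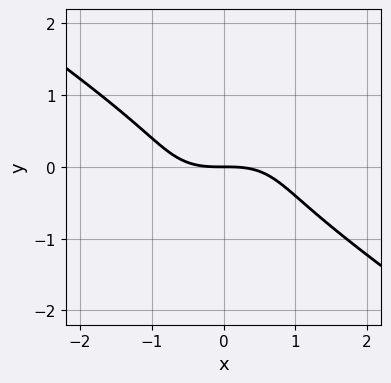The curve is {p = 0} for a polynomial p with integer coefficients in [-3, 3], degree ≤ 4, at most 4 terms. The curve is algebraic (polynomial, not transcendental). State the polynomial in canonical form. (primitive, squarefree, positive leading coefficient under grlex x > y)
x^3 + 3*y^3 + 2*y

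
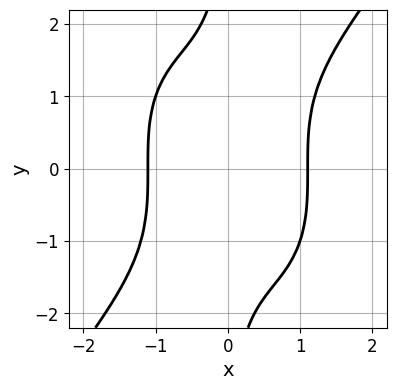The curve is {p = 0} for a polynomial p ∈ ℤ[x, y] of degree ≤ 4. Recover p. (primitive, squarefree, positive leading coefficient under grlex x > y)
(a) The degree is 4 — the shape is more complex than any degree-3 curve.
(b) From the axis intercepts and sections: the curve avoids every integer y-axis point in the box.
(c) Together with the visible shape, these determine p as stated.

2*x^4 - x*y^3 - 3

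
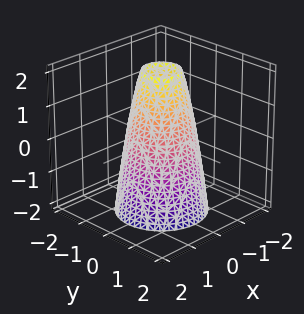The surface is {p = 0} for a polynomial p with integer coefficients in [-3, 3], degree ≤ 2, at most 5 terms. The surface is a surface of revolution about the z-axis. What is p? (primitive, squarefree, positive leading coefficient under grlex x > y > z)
3*x^2 + 3*y^2 + z - 3

The degree is 2 — the shape is more complex than any degree-1 surface.
Symmetries: rotational symmetry about the z-axis ⇒ p depends on x, y only through x² + y².
Observable constraints: among the integer gridlines, it crosses the y-axis at y ∈ {-1, 1}; the x-axis gridline crossings are at x ∈ {-1, 1}.
Putting this together gives p.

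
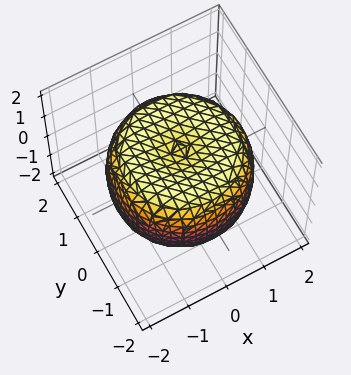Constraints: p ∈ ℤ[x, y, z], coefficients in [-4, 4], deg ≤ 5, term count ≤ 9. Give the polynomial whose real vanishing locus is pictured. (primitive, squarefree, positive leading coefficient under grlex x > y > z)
Degree: the shape is more complex than any degree-3 surface, so deg p = 4.
Symmetries: the surface is invariant under rotation about z: p = q(x² + y², z).
Checking where it meets the axes: a circular section at z = 1 has radius between 1 and 2; among the integer gridlines, it crosses the z-axis at z ∈ {-1, 1}.
Solving for integer coefficients yields p as stated.

x^4 + 2*x^2*y^2 + y^4 - 2*x^2 - 2*y^2 + 2*z^2 - 2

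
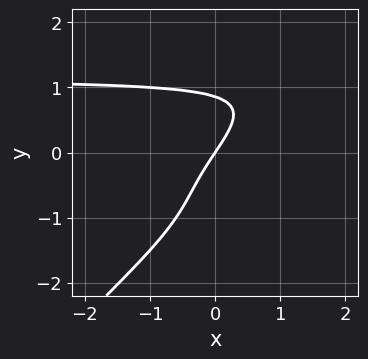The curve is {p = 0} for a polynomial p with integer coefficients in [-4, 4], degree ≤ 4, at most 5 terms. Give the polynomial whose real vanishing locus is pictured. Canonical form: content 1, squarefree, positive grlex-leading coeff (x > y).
deg p = 4. The shape is more complex than any degree-3 curve.
Checking where it meets the axes: it crosses the y-axis at the gridline y = 0; it meets the x-axis at x = 0 (among the integer gridlines).
Matching integer coefficients to the picture gives p.

2*x*y^3 - 2*y^4 - y^3 - 3*x + 2*y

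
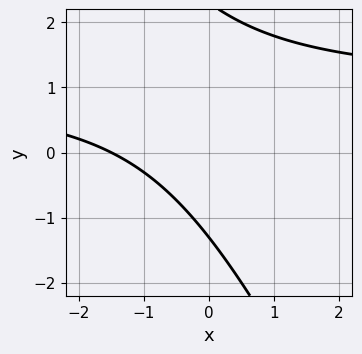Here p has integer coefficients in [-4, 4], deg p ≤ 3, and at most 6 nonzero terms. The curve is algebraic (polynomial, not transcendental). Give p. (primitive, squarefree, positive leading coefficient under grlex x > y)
2*x*y + y^2 - 2*x - y - 3

First, deg p = 2. No degree-1 curve has this shape.
Finally, the integer polynomial consistent with all of this is the stated p.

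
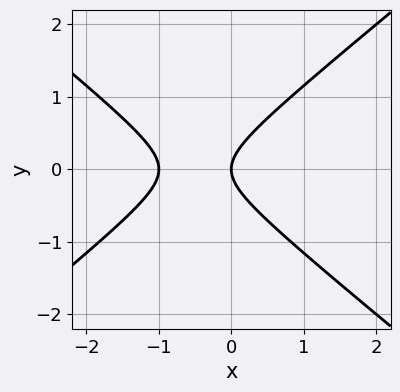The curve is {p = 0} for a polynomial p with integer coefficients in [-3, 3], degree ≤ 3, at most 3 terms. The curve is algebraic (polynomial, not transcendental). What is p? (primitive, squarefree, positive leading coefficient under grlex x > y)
2*x^2 - 3*y^2 + 2*x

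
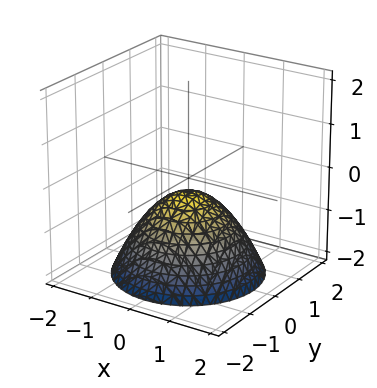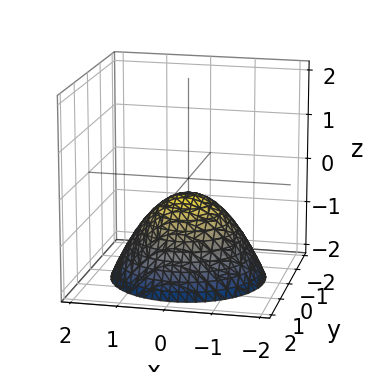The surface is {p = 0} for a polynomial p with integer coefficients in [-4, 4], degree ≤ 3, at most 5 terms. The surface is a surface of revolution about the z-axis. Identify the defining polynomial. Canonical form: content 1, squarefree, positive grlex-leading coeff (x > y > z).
2*x^2 + 2*y^2 + 3*z + 1

Degree: the shape is more complex than any degree-1 surface, so deg p = 2.
Symmetries: the surface is invariant under rotation about z: p = q(x² + y², z).
Reading off the gridlines: no y-intercept at any integer in the box; a circular section at z = -2 has radius between 1 and 2; it misses every integer gridline on the x-axis.
Fitting integer coefficients to these (and the overall shape) gives p.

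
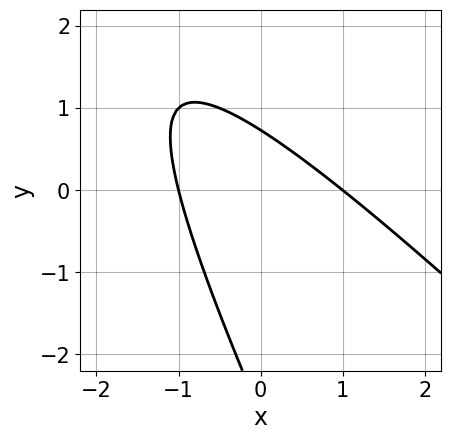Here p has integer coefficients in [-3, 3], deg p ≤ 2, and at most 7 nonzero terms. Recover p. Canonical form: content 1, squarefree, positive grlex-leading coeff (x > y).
2*x^2 + 3*x*y + y^2 + 2*y - 2

1. The degree is 2 — no degree-1 curve has this shape.
2. Against the integer gridlines: among the integer gridlines, it crosses the x-axis at x ∈ {-1, 1}.
3. These observations pin down the coefficients.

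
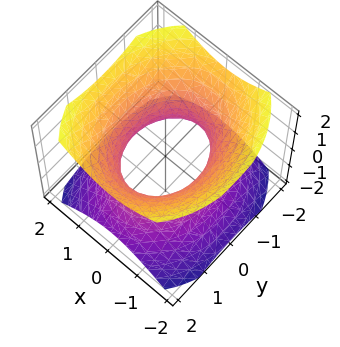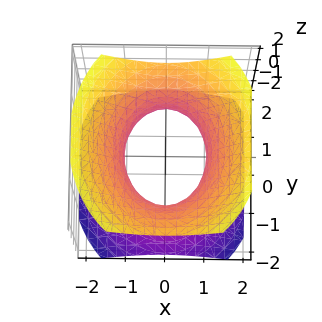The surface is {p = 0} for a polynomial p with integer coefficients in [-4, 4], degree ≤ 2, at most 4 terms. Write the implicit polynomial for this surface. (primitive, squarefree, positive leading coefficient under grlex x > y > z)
3*x^2 + 2*y^2 - 3*z^2 - 3

First, the degree is 2 — an hourglass — one-sheet hyperboloid; a quadric.
Then, symmetries: the y ↦ −y reflection is a symmetry, so y appears only in even powers; the z ↦ −z reflection is a symmetry, so z appears only in even powers; the x ↦ −x reflection is a symmetry, so x appears only in even powers.
Then, from the axis intercepts and sections: among the integer gridlines, it crosses the x-axis at x ∈ {-1, 1}; it misses every integer gridline on the z-axis.
Finally, matching integer coefficients to the picture gives p.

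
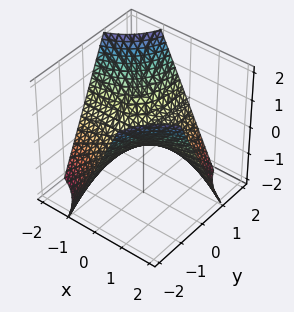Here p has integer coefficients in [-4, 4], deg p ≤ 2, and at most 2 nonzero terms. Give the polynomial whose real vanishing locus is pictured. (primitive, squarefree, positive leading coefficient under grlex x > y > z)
1. The degree is 2 — a saddle surface; a quadric.
2. From the visible intercepts: it crosses the z-axis at the gridline z = 0; every point of the x-axis in the box is on the surface; every point of the y-axis in the box is on the surface.
3. Matching integer coefficients to the picture gives p.

x*y + z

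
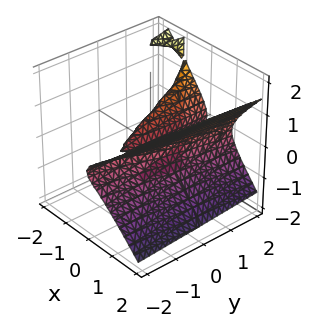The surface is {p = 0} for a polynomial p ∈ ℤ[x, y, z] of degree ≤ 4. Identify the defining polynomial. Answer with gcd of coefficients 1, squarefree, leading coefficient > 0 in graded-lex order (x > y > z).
3*x^3 - 3*x*z^2 - x*y - 3*z^2 - x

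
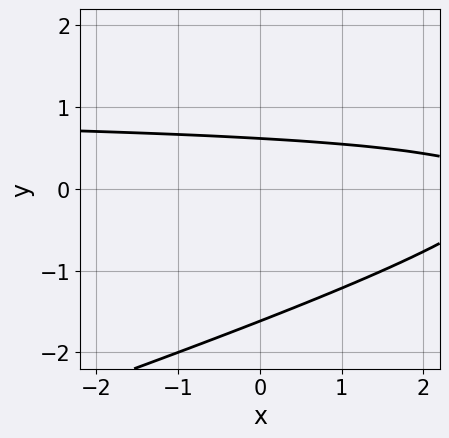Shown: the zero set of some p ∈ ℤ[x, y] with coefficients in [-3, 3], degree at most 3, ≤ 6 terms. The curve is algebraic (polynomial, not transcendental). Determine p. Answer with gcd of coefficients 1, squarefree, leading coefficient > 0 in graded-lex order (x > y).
x*y - 3*y^2 - x - 3*y + 3

First, the degree is 2 — no degree-1 curve has this shape.
Then, from the visible intercepts: it misses every integer gridline on the x-axis.
Finally, solving for integer coefficients yields p as stated.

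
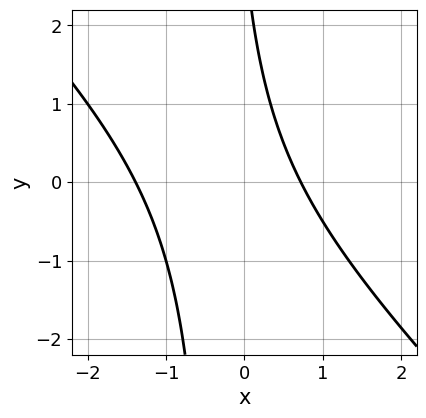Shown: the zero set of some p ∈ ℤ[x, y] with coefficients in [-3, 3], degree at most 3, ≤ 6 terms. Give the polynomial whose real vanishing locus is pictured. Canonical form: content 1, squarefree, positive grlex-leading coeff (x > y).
3*x^2 + 3*x*y + 2*x + y - 3

1. Degree: a generic line meets the curve in up to 2 points, so deg p = 2.
2. Checking where it meets the axes: the curve avoids every integer y-axis point in the box.
3. These observations pin down the coefficients.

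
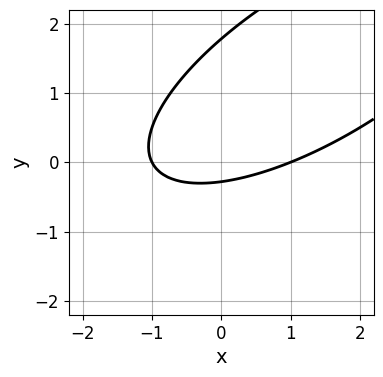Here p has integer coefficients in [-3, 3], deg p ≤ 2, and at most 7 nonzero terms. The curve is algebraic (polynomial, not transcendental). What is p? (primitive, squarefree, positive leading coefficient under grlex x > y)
x^2 - 2*x*y + 2*y^2 - 3*y - 1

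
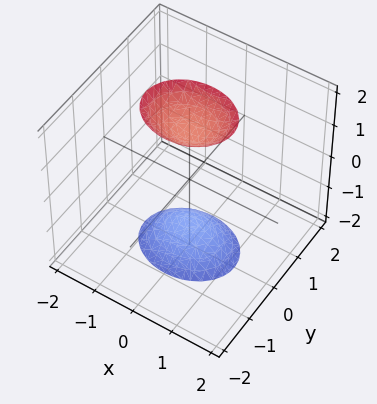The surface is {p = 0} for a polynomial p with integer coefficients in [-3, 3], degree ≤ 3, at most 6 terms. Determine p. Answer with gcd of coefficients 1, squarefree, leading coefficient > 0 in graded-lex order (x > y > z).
2*x^2 + 3*y^2 - z^2 + 2

(a) The picture has 2 separate pieces.
(b) Degree: two sheets facing apart; a quadric, so deg p = 2.
(c) Symmetries: mirror symmetry z ↦ −z ⇒ only even powers of z; it's symmetric under y → −y, forcing even powers of y; it's symmetric under x → −x, forcing even powers of x.
(d) Observable constraints: no x-intercept at any integer in the box; no y-intercept at any integer in the box.
(e) The integer polynomial consistent with all of this is the stated p.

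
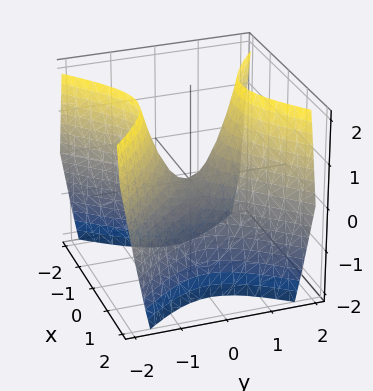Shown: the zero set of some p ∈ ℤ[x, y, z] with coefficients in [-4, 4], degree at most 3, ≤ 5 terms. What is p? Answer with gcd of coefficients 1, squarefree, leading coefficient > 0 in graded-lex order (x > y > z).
1. Degree: a hyperbolic paraboloid; a quadric, so deg p = 2.
2. Symmetries: it's symmetric under y → −y, forcing even powers of y; mirror symmetry x ↦ −x ⇒ only even powers of x.
3. Reading off the gridlines: one x-axis crossing is at x = 0; it meets the z-axis at z = 0 (among the integer gridlines); it meets the y-axis at y = 0 (among the integer gridlines).
4. Matching integer coefficients to the picture gives p.

3*x^2 - 3*y^2 + 2*z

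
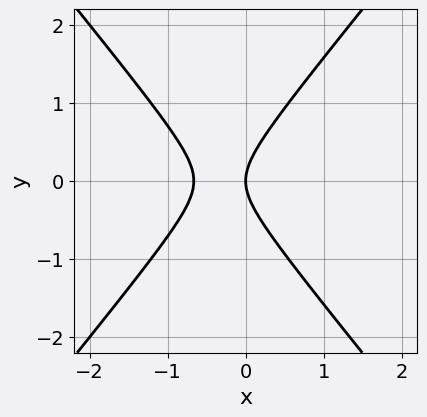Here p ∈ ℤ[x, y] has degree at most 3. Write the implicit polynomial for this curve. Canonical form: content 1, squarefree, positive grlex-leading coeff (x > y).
3*x^2 - 2*y^2 + 2*x

1. Degree: the shape is more complex than any degree-1 curve, so deg p = 2.
2. Symmetries: the y ↦ −y reflection is a symmetry, so y appears only in even powers.
3. Against the integer gridlines: one y-axis crossing is at y = 0; it crosses the x-axis at the gridline x = 0.
4. The integer polynomial consistent with all of this is the stated p.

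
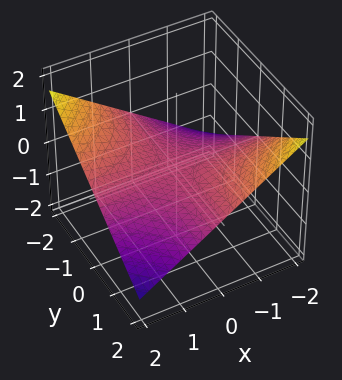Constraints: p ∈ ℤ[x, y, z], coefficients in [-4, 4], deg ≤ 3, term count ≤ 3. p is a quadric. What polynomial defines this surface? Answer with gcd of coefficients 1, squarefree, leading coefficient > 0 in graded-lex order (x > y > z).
x*y + 3*z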